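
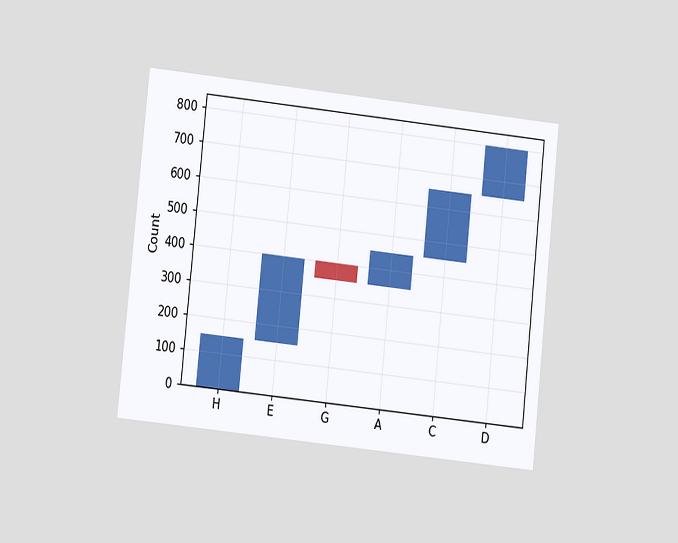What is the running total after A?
450

The chart is tilted about 6° clockwise and viewed at a slight angle. After A the running total reaches 450.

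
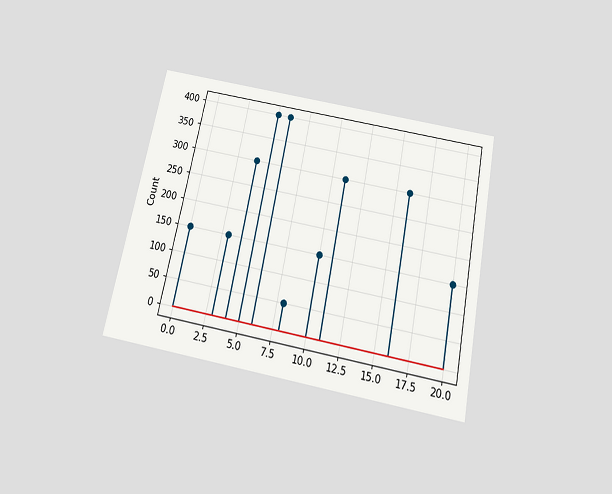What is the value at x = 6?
400

The chart is tilted about 11° clockwise and viewed slightly from below. The stem at x=6 reaches 400.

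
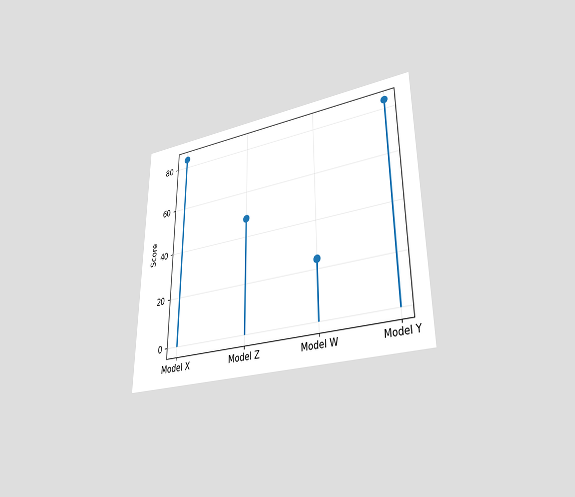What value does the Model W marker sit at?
24

The chart is viewed at a slight angle. The Model W marker sits at 24.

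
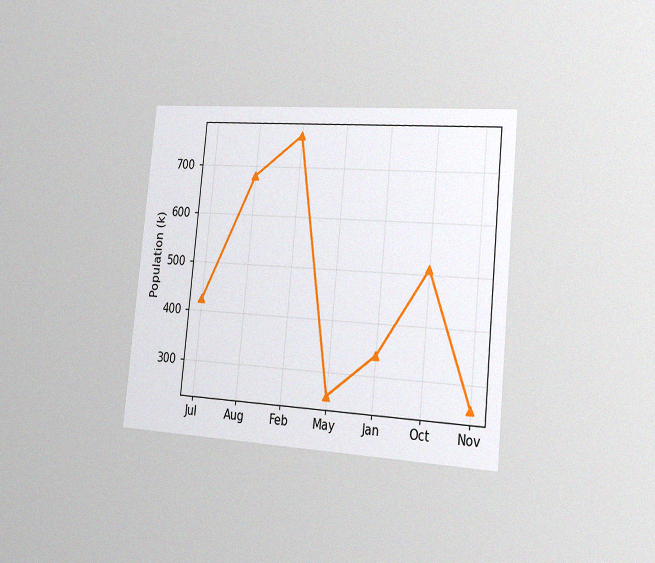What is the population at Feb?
The chart is tilted about 6° clockwise and viewed slightly from the right, with some photo noise. At Feb, the line is at 765k.

765k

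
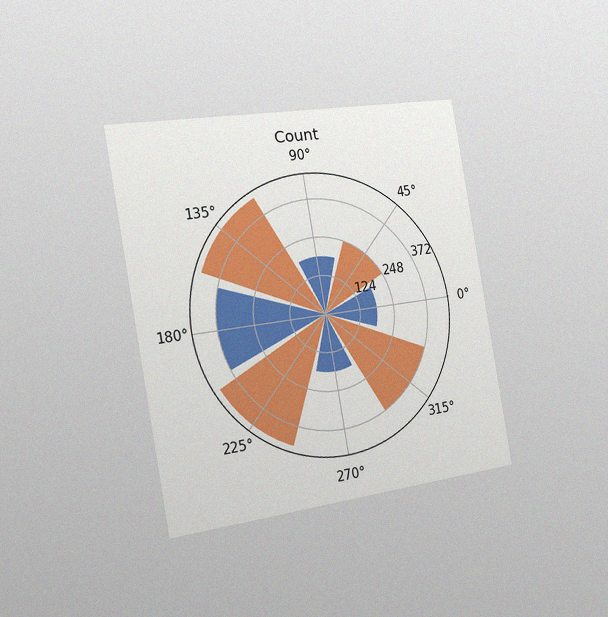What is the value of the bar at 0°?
186

The chart is tilted about 10° counter-clockwise and viewed slightly from the left, with some photo noise. The bar at 0° reaches 186 on the radial axis.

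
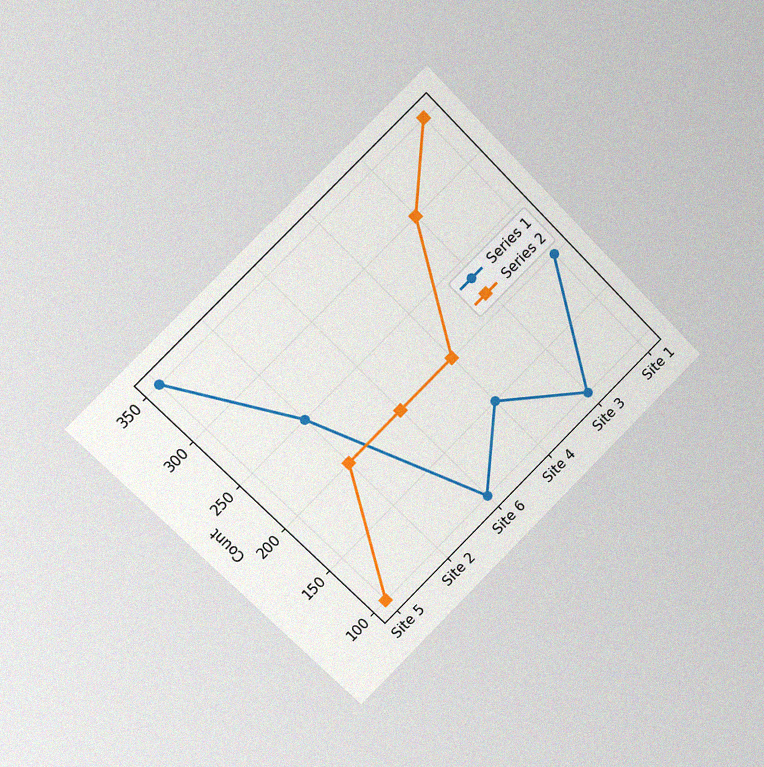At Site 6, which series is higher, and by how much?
Series 2, by 100

The chart is tilted about 45° counter-clockwise and viewed slightly from the left, with some photo noise. At Site 6, Series 2 sits above the other line by 100.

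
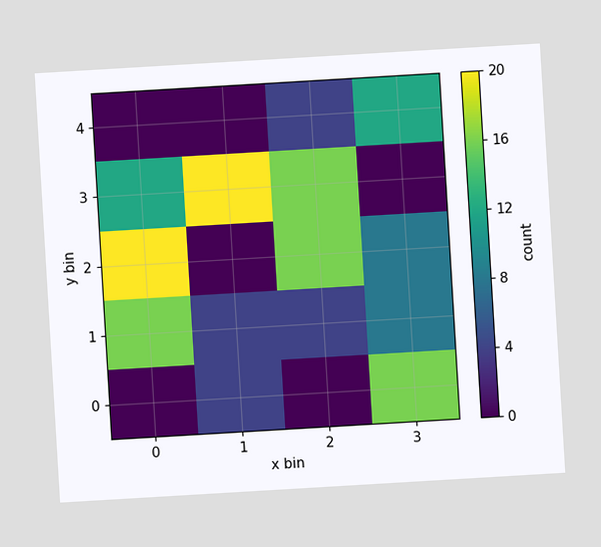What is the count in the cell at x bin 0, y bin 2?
20

The chart is tilted about 3° counter-clockwise. Matching the cell (0, 2) against the colorbar gives 20.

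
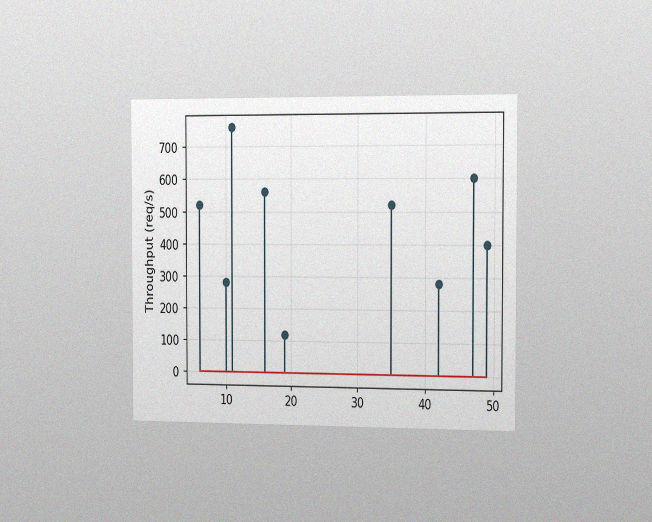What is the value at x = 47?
The chart is viewed slightly from the right, with some photo noise. The stem at x=47 reaches 600req/s.

600req/s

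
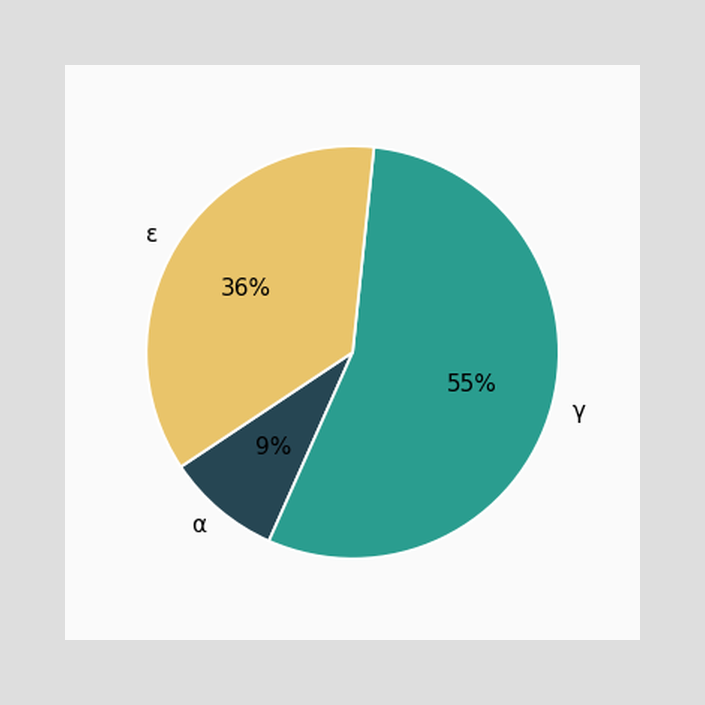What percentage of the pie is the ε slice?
36%

The ε slice takes up 36% of the pie.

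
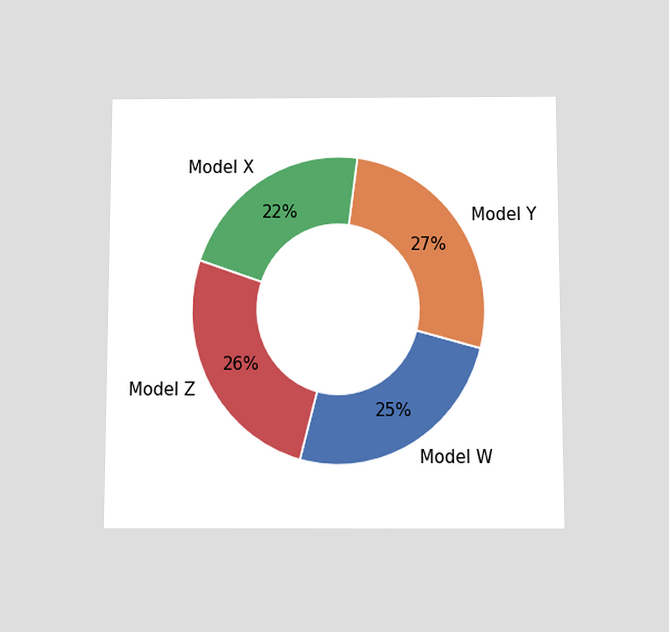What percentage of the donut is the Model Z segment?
The chart is viewed slightly from below. The Model Z segment takes up 26% of the ring.

26%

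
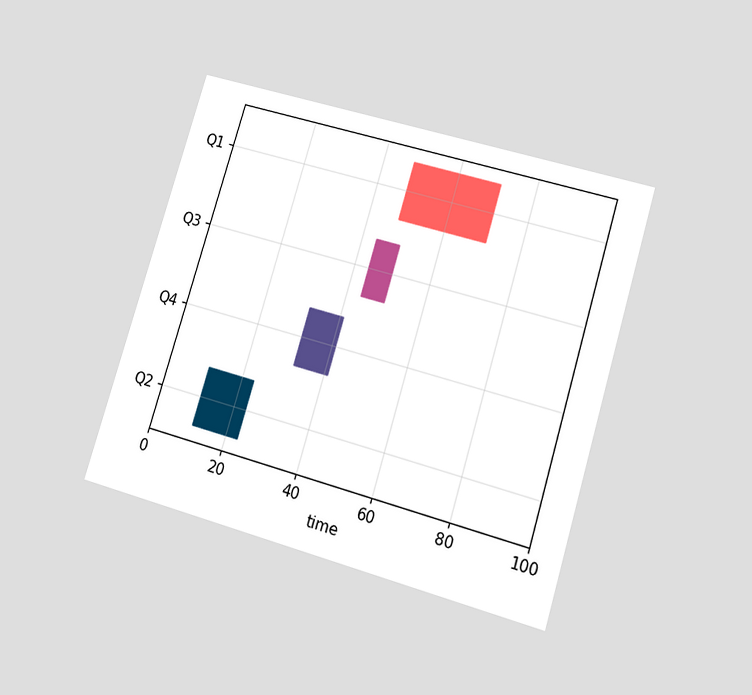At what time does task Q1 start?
The chart is tilted about 17° clockwise and viewed at a slight angle. The Q1 bar begins at t=48.

48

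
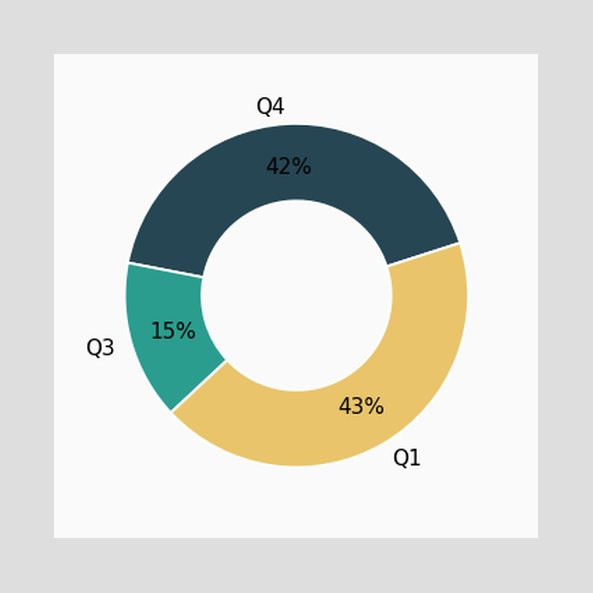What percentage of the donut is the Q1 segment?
43%

The Q1 segment takes up 43% of the ring.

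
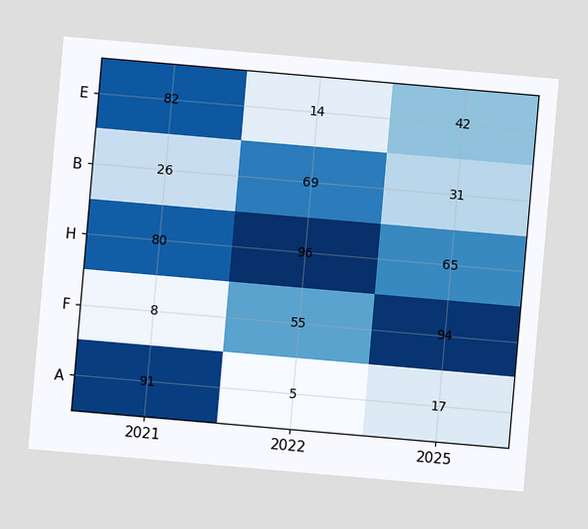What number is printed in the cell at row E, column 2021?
The chart is tilted about 5° clockwise. The (E, 2021) cell reads 82.

82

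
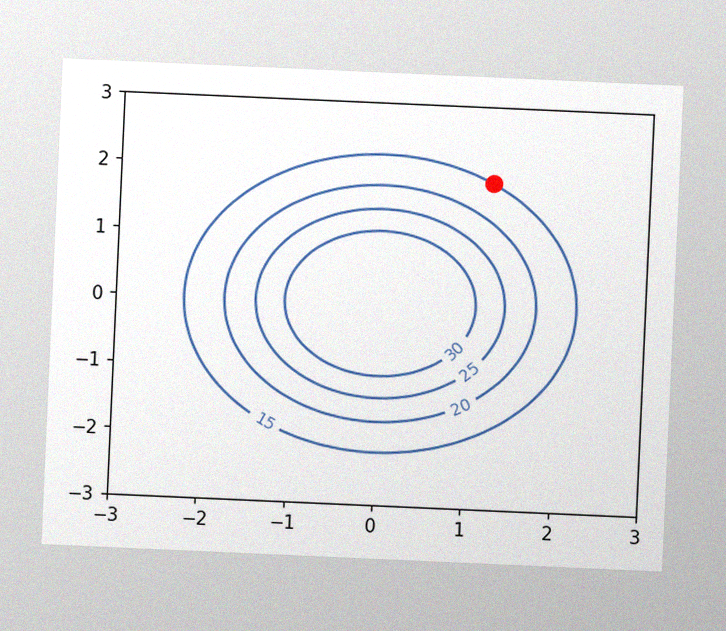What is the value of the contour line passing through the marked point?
The chart is tilted about 3° clockwise, with some photo noise. The marked point sits on the contour labelled 15.

15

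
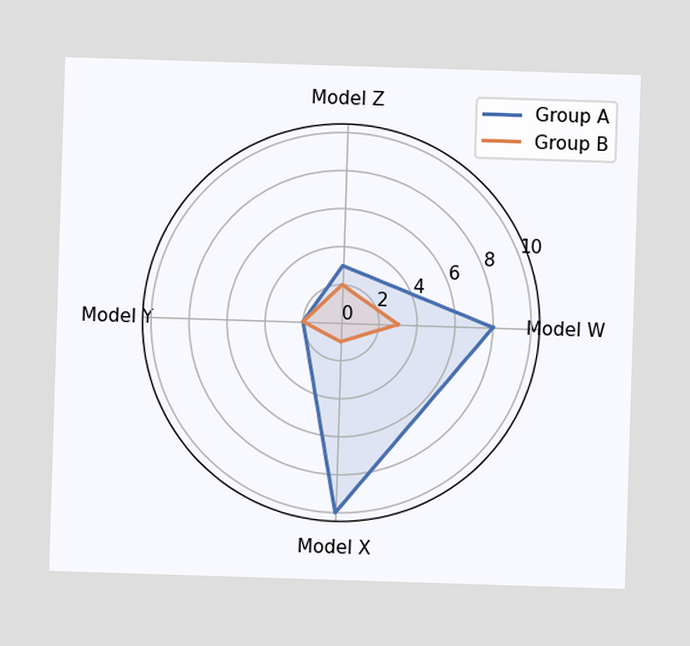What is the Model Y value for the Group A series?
2

On the Model Y axis, Group A reaches 2.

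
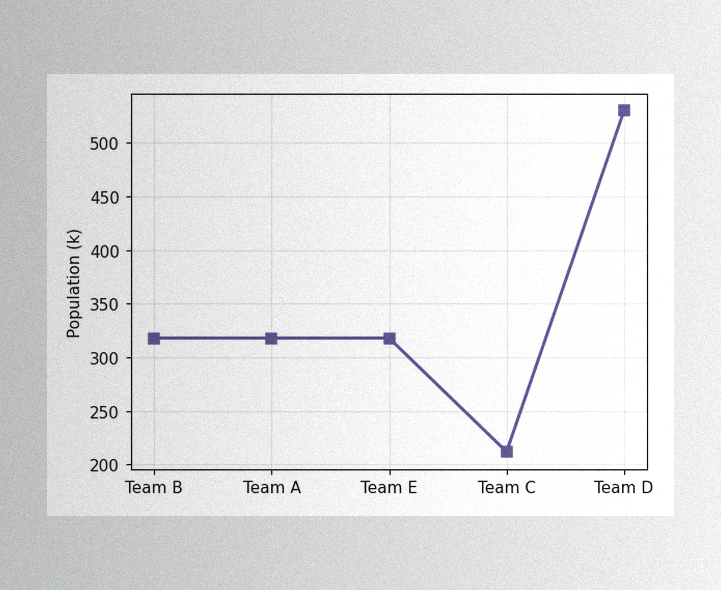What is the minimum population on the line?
The image has some photo noise and uneven lighting. The lowest point is at Team C, and reading across to the y-axis gives 212k.

212k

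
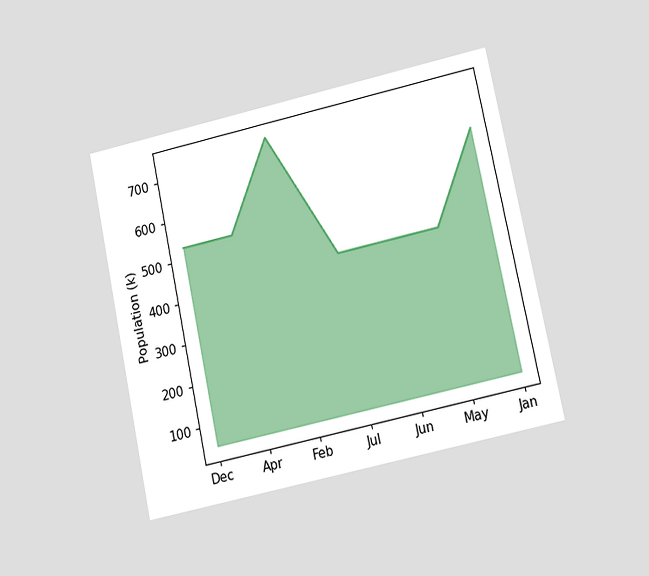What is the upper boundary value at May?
The chart is tilted about 12° counter-clockwise and viewed at a slight angle. At May the upper boundary is at 424k.

424k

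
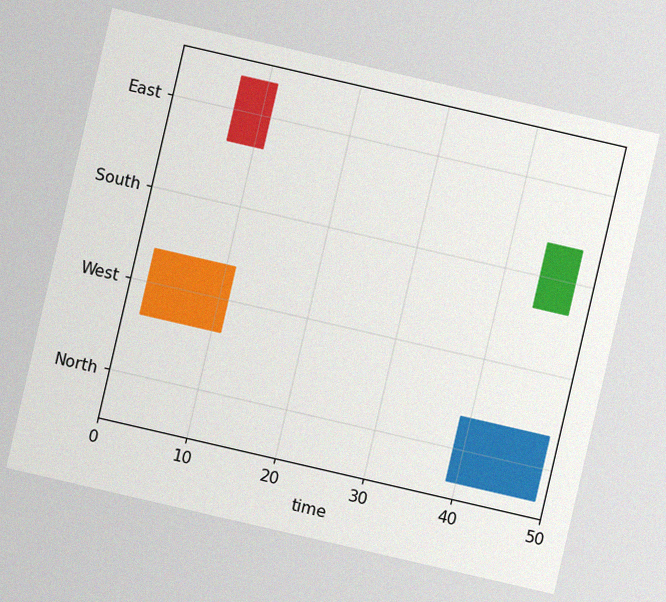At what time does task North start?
39

The chart is tilted about 13° clockwise, with some photo noise. The North bar begins at t=39.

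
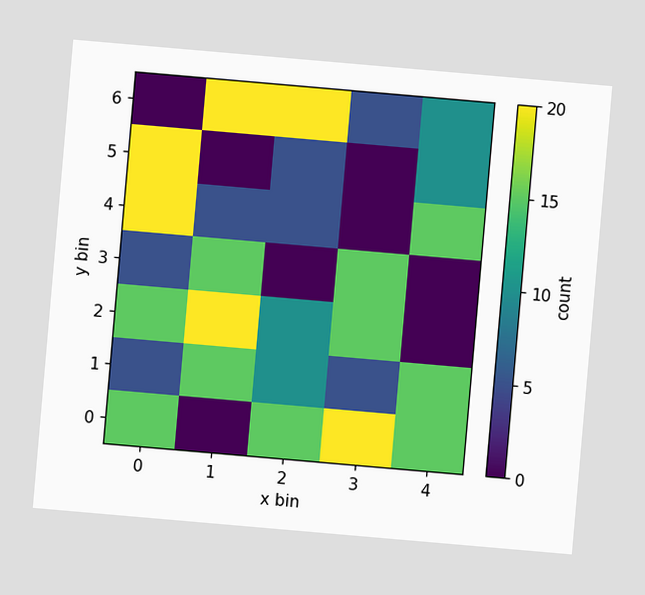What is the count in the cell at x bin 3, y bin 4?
The chart is tilted about 5° clockwise. Matching the cell (3, 4) against the colorbar gives 0.

0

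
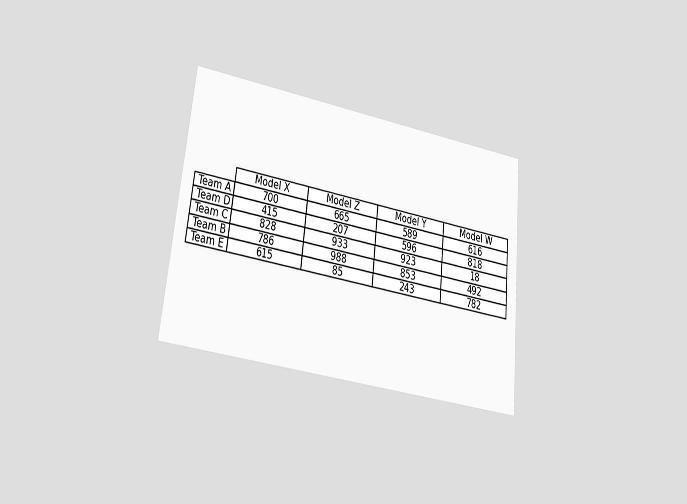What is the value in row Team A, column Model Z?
665

The chart is tilted about 6° clockwise and viewed at a slight angle. The (Team A, Model Z) cell reads 665.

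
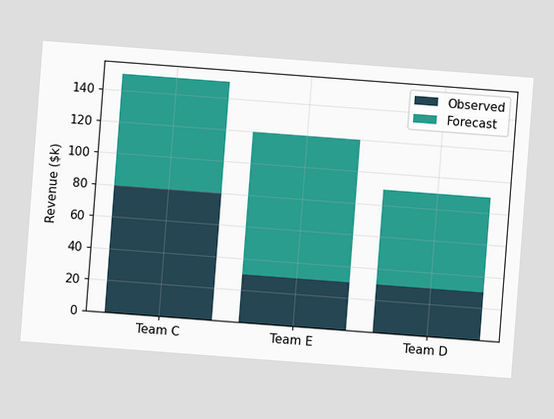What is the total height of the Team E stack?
$120k

The chart is tilted about 4° clockwise. The Team E stack's top reaches $120k on the y-axis.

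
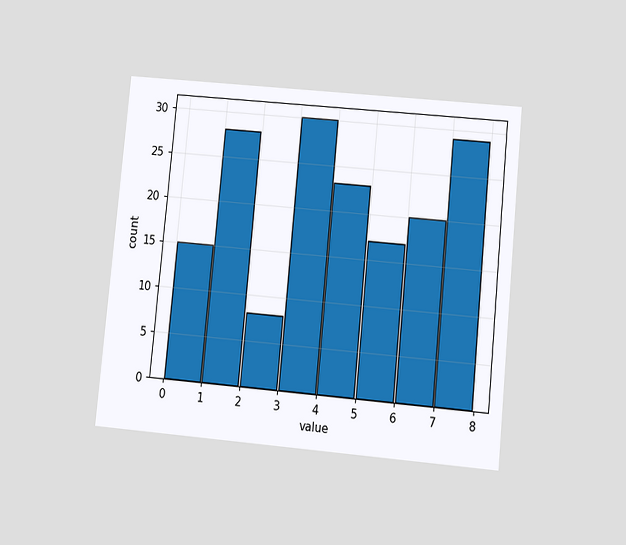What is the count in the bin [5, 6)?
17

The chart is tilted about 6° clockwise and viewed slightly from below. The [5, 6) bin has height 17.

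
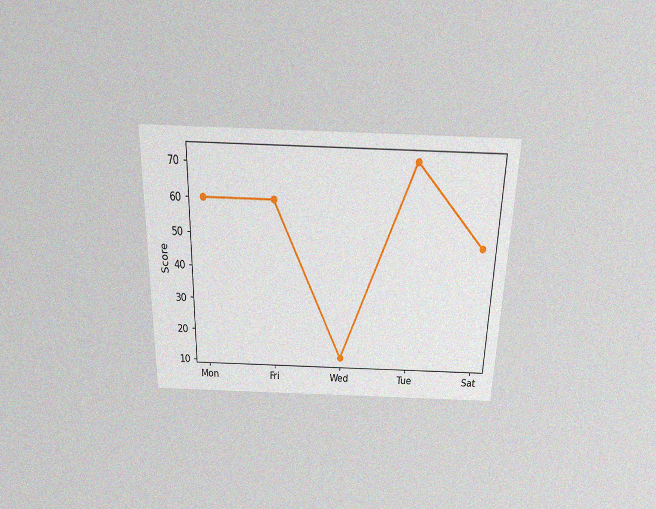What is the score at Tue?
The chart is viewed slightly from above, with some photo noise. At Tue, the line is at 72.

72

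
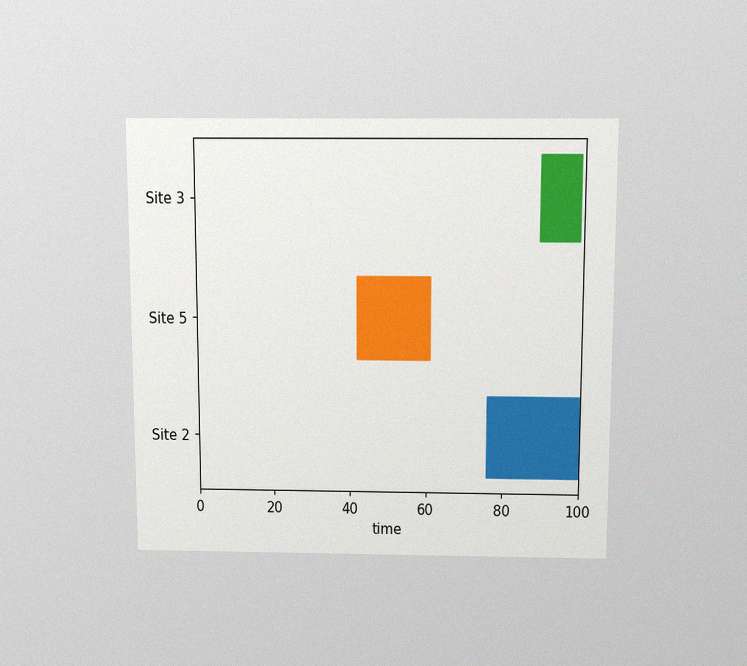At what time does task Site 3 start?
The chart is viewed slightly from above, with some photo noise. The Site 3 bar begins at t=89.

89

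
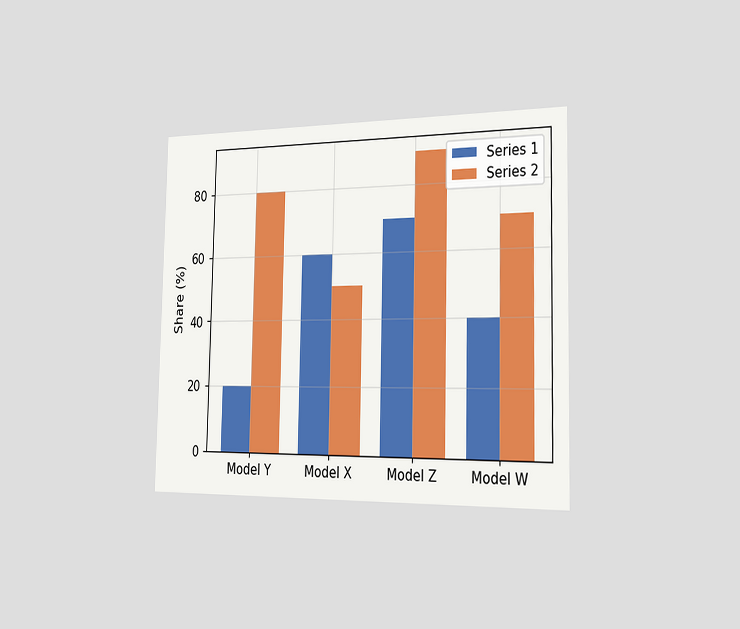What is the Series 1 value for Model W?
The chart is viewed slightly from the right. The Series 1 bar at Model W reaches 40% on the y-axis.

40%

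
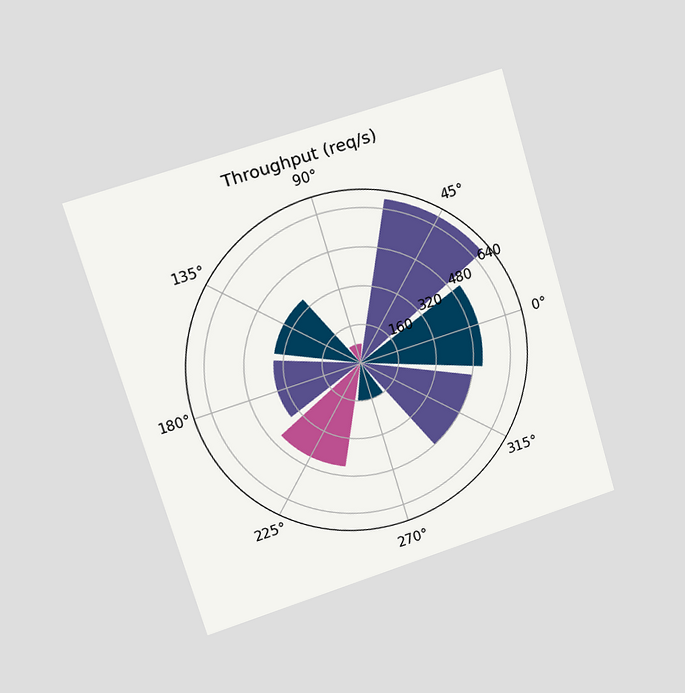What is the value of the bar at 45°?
The chart is tilted about 17° counter-clockwise and viewed slightly from the left. The bar at 45° reaches 680req/s on the radial axis.

680req/s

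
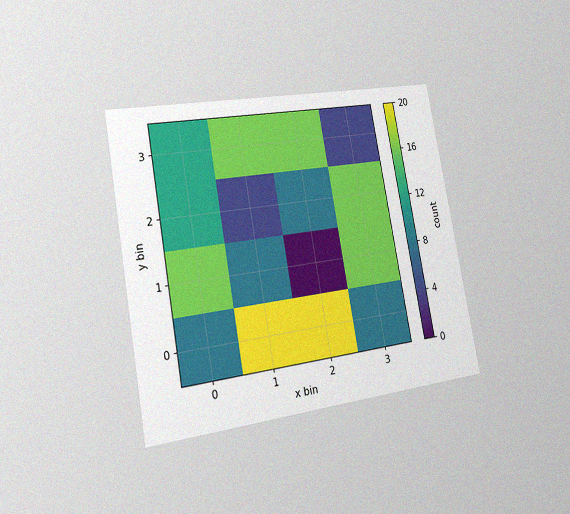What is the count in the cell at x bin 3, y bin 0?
The chart is tilted about 10° counter-clockwise and viewed slightly from the left, with some photo noise. Matching the cell (3, 0) against the colorbar gives 8.

8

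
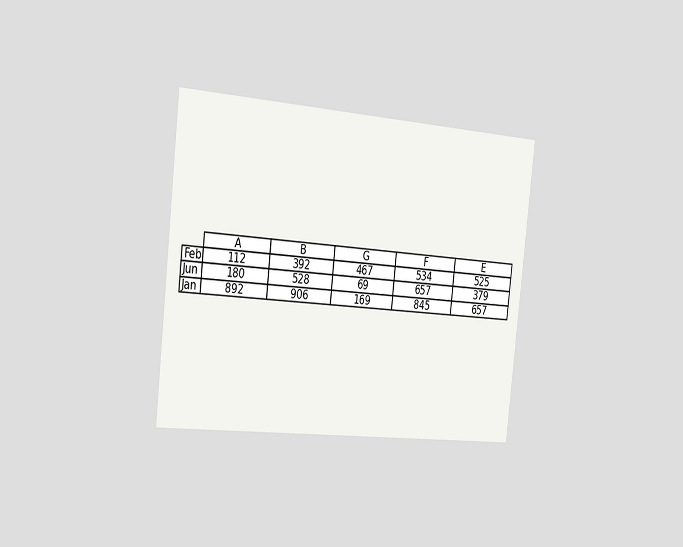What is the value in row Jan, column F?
The chart is tilted about 6° clockwise and viewed slightly from the left. The (Jan, F) cell reads 845.

845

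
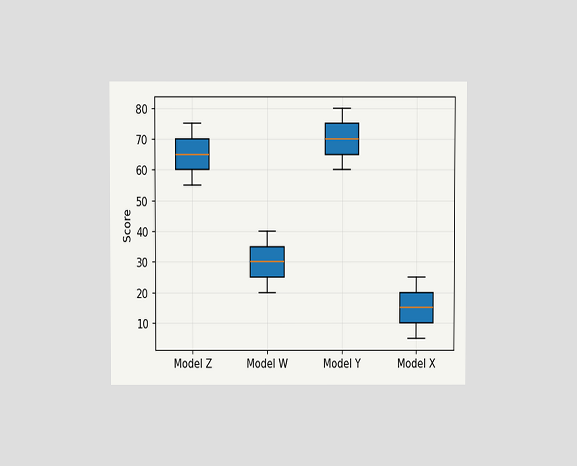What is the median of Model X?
15

The chart is viewed at a slight angle. The median line in the Model X box sits at 15.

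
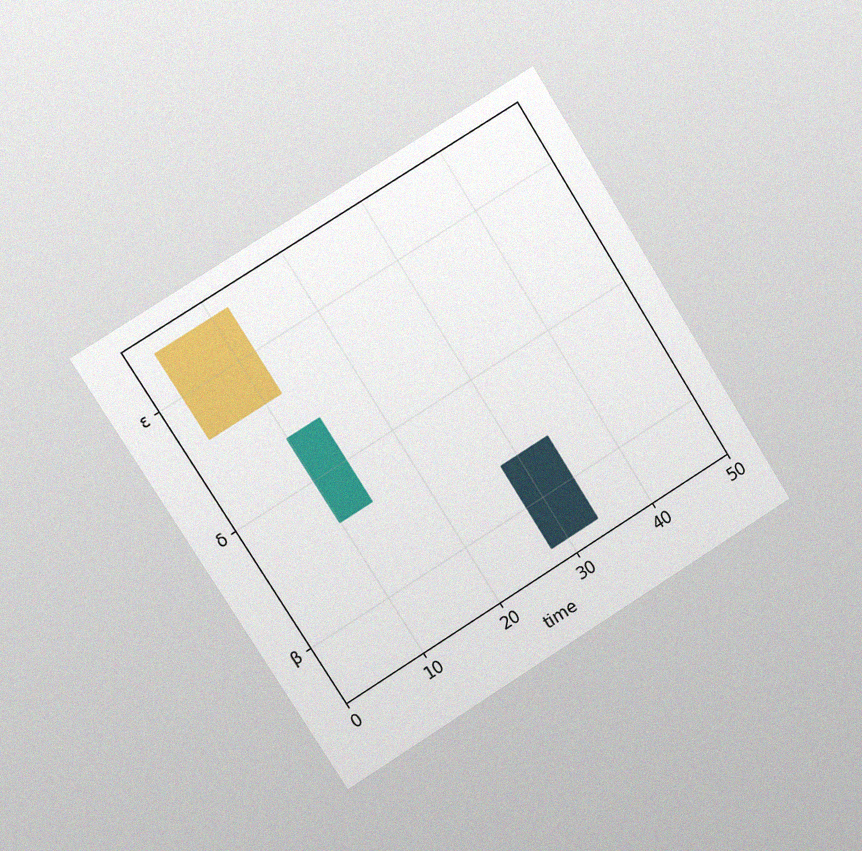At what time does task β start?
The chart is tilted about 32° counter-clockwise and viewed slightly from the left, with some photo noise. The β bar begins at t=28.

28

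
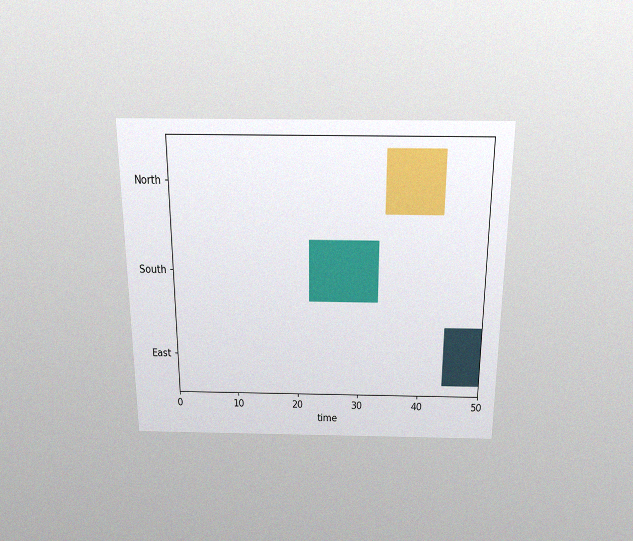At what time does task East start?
44

The chart is viewed slightly from above, with some photo noise. The East bar begins at t=44.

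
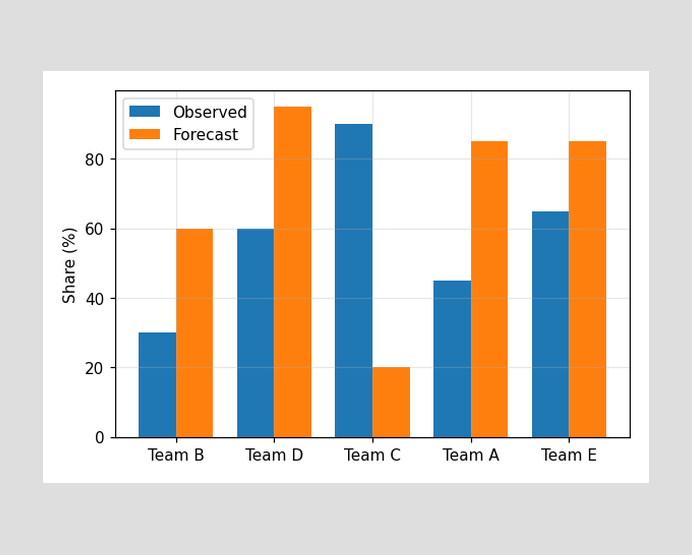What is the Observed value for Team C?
90%

The Observed bar at Team C reaches 90% on the y-axis.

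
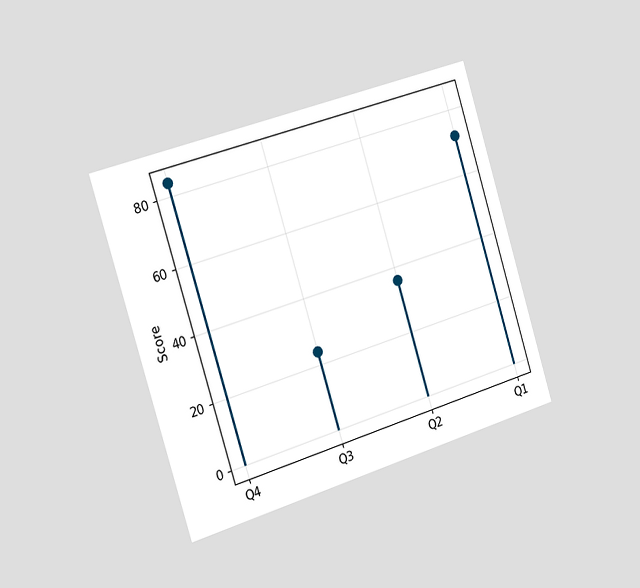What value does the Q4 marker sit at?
84

The chart is tilted about 17° counter-clockwise and viewed slightly from the left. The Q4 marker sits at 84.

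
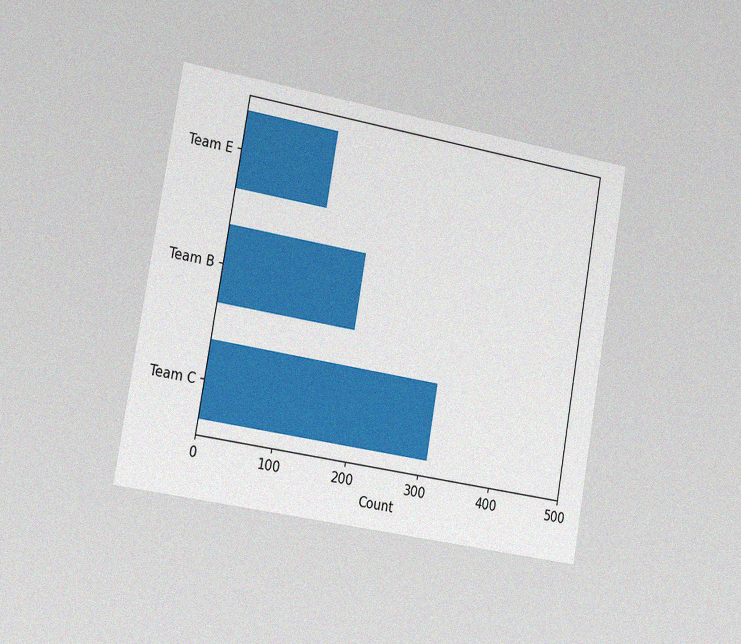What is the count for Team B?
The chart is tilted about 10° clockwise and viewed slightly from the left, with some photo noise. Reading along the chart's x-axis, the Team B bar reaches 186.

186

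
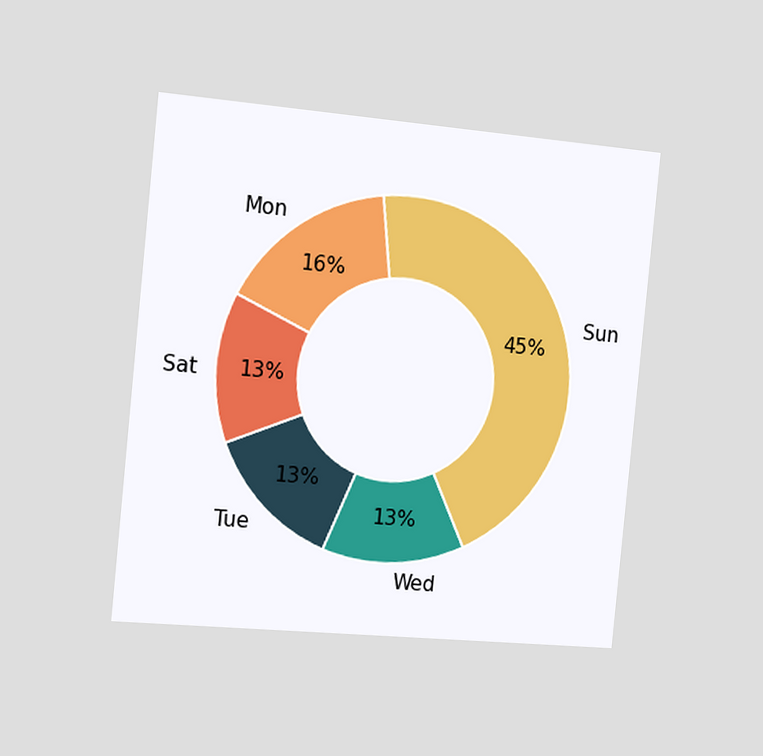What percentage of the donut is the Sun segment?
The chart is tilted about 6° clockwise and viewed slightly from the left. The Sun segment takes up 45% of the ring.

45%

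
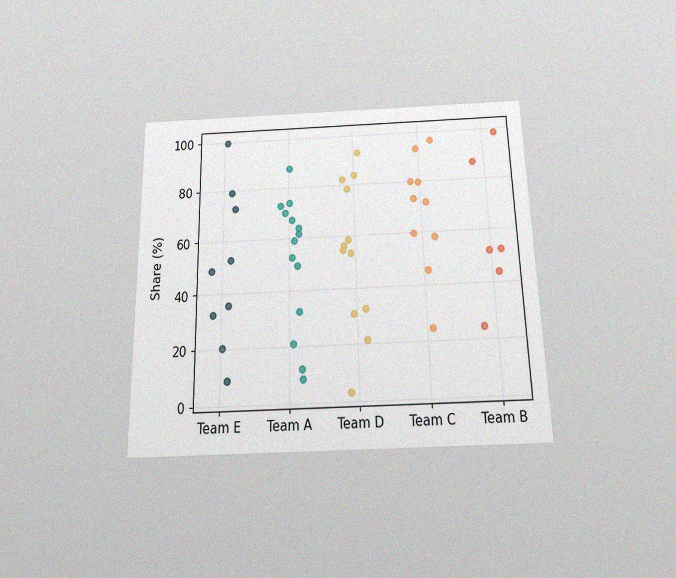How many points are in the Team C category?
The chart is viewed slightly from below, with some photo noise. Counting the markers in the Team C column gives 10.

10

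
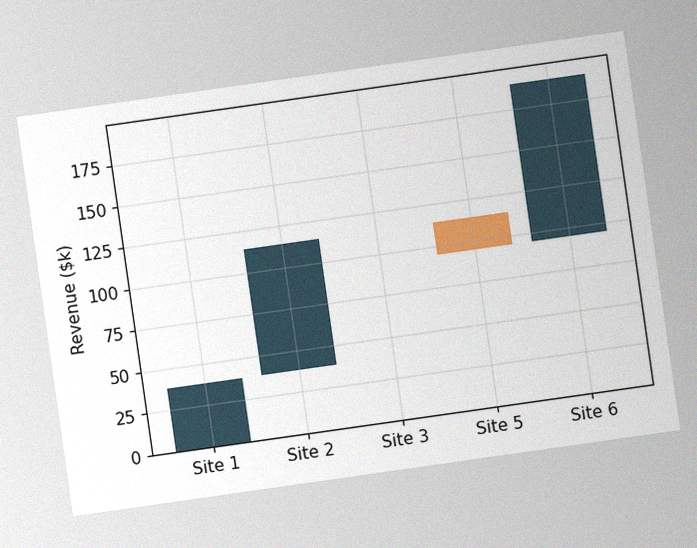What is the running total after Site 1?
$38k

The chart is tilted about 8° counter-clockwise, with some photo noise. After Site 1 the running total reaches $38k.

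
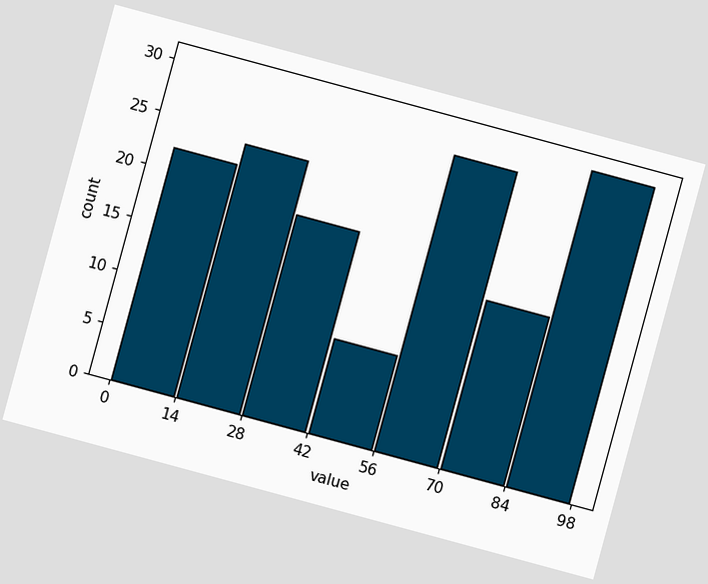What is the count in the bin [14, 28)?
The chart is tilted about 15° clockwise. The [14, 28) bin has height 24.

24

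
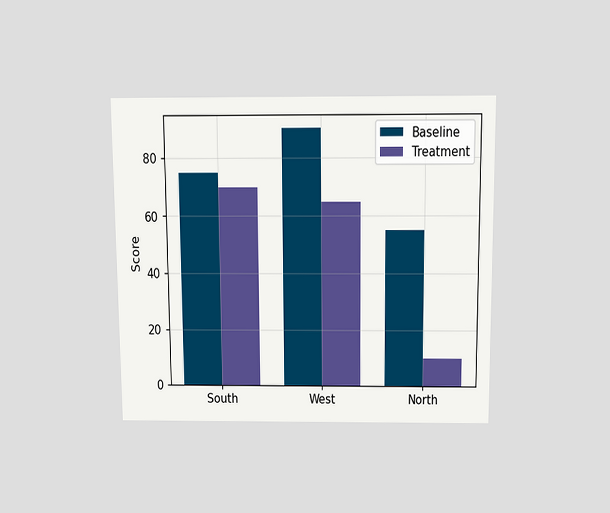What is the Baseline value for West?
90

The chart is viewed slightly from above. The Baseline bar at West reaches 90 on the y-axis.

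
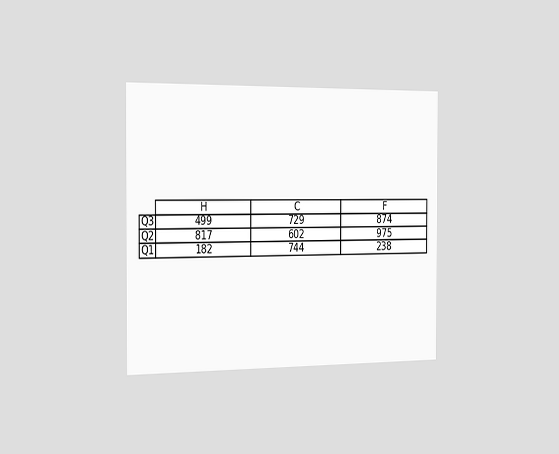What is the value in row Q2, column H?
817

The chart is viewed slightly from the left. The (Q2, H) cell reads 817.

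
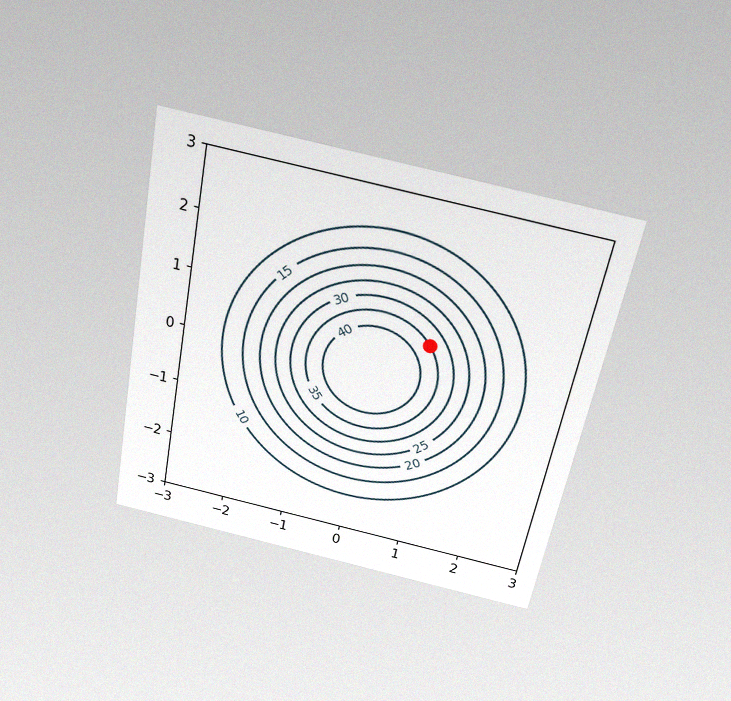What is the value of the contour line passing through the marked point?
The chart is tilted about 11° clockwise and viewed slightly from above, with some photo noise. The marked point sits on the contour labelled 35.

35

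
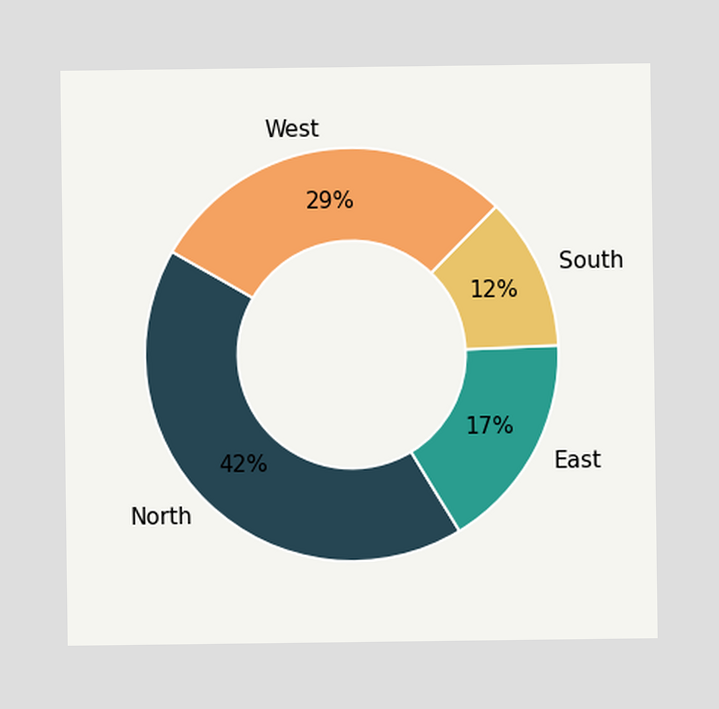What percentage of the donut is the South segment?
12%

The South segment takes up 12% of the ring.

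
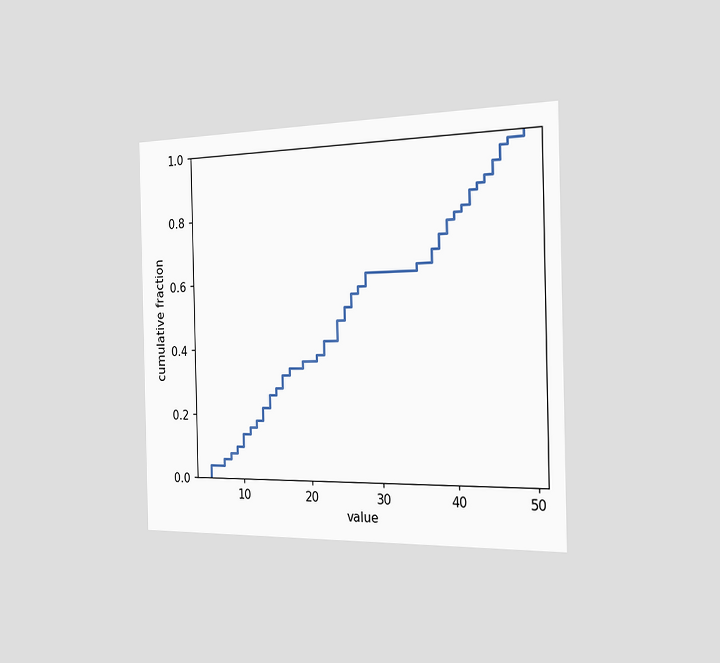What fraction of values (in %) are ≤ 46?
The chart is viewed slightly from the right. At x=46 the ECDF step is at 96%.

96%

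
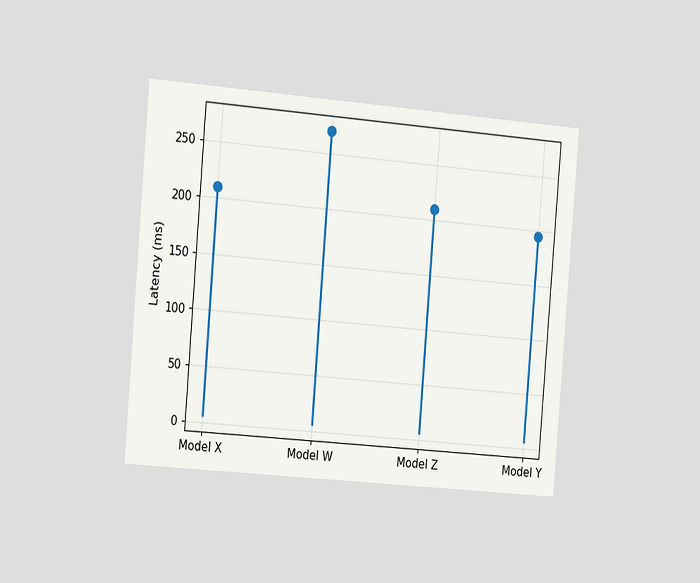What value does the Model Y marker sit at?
The chart is tilted about 5° clockwise and viewed slightly from the left. The Model Y marker sits at 195ms.

195ms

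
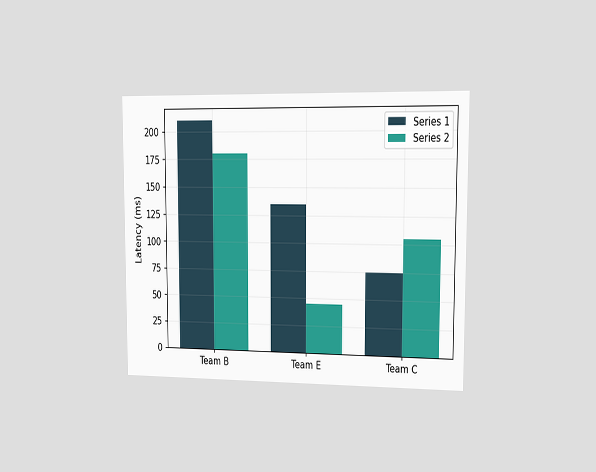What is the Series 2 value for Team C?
The chart is viewed slightly from the right. The Series 2 bar at Team C reaches 105ms on the y-axis.

105ms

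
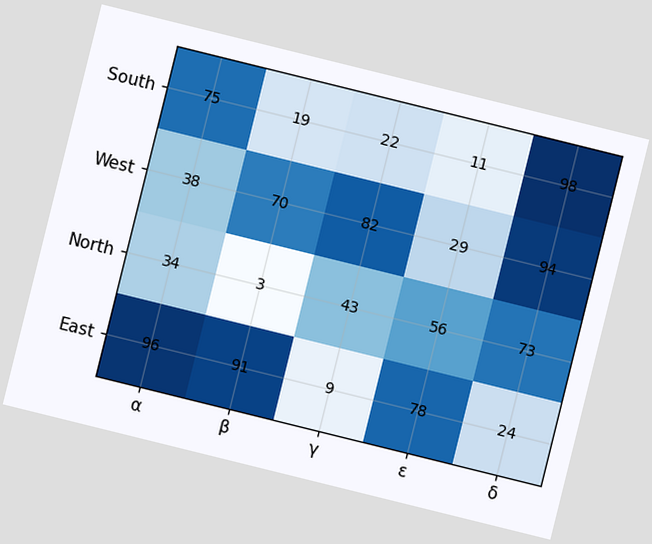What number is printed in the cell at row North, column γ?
43

The chart is tilted about 14° clockwise. The (North, γ) cell reads 43.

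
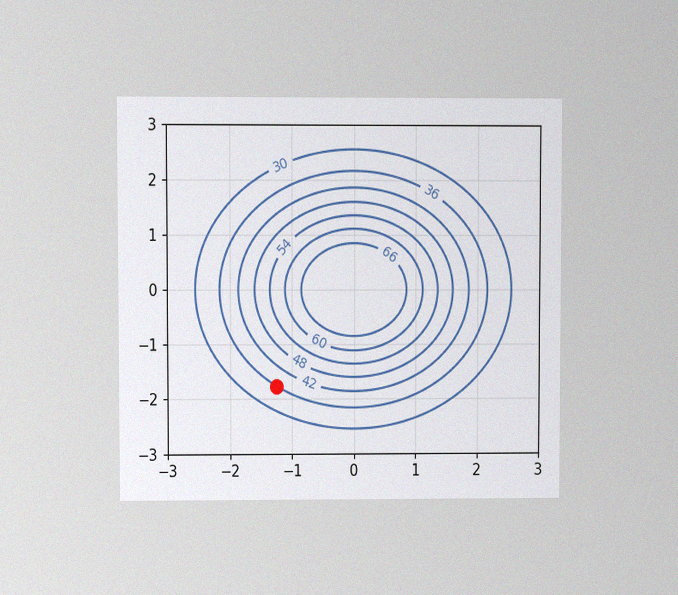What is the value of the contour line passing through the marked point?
36

The chart is viewed at a slight angle, with some photo noise. The marked point sits on the contour labelled 36.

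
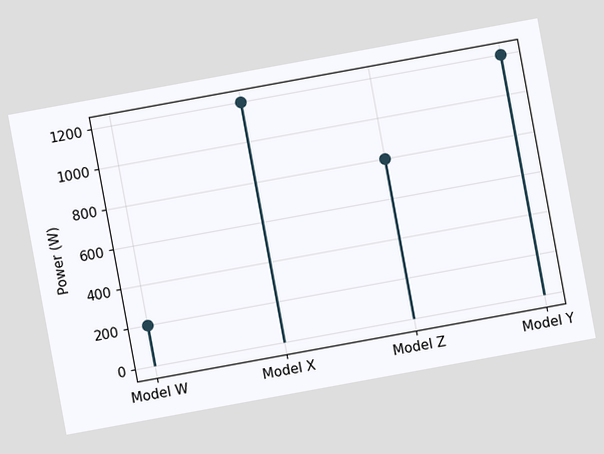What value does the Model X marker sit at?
The chart is tilted about 10° counter-clockwise. The Model X marker sits at 1200W.

1200W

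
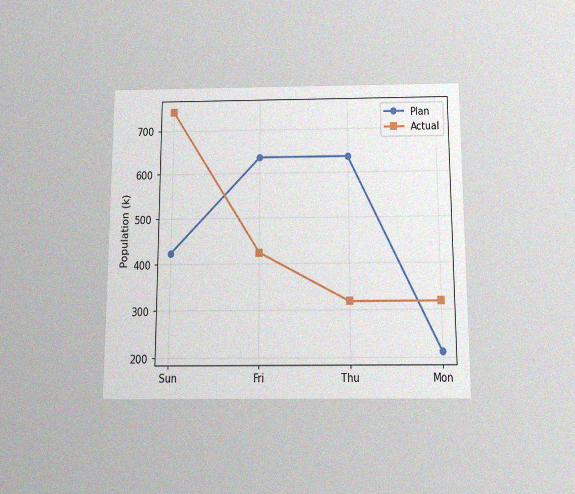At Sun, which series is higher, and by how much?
The chart is viewed slightly from below, with some photo noise. At Sun, Actual sits above the other line by 318k.

Actual, by 318k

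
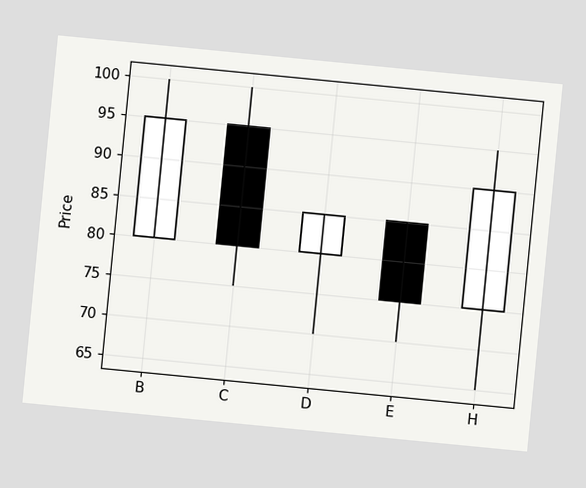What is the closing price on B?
The chart is tilted about 6° clockwise. The B candle closes at 95.

95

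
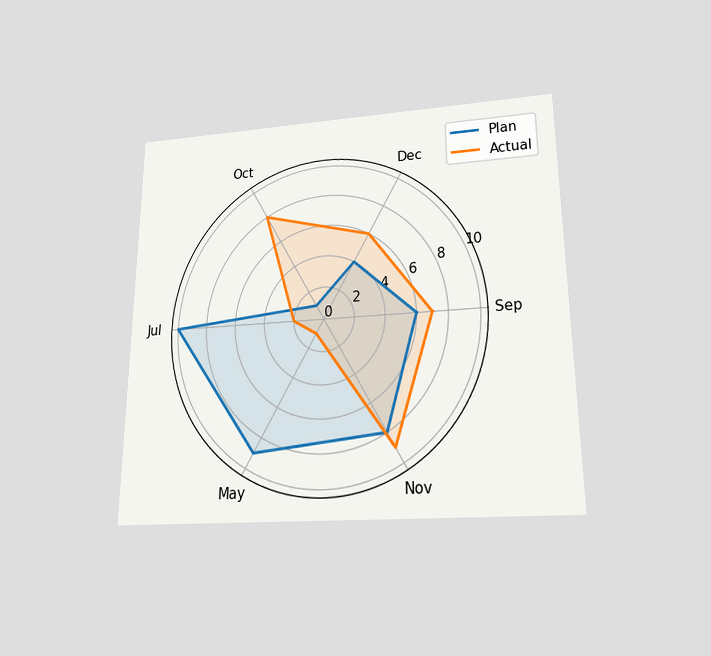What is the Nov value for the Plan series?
8

The chart is viewed slightly from below. On the Nov axis, Plan reaches 8.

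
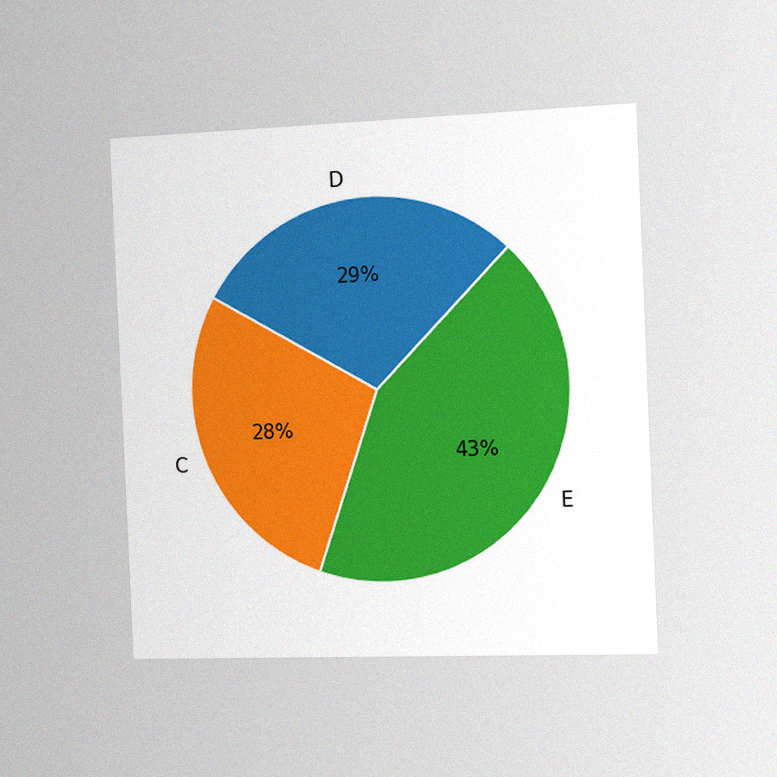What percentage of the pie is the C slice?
The chart is tilted about 3° counter-clockwise and viewed slightly from the right, with some photo noise. The C slice takes up 28% of the pie.

28%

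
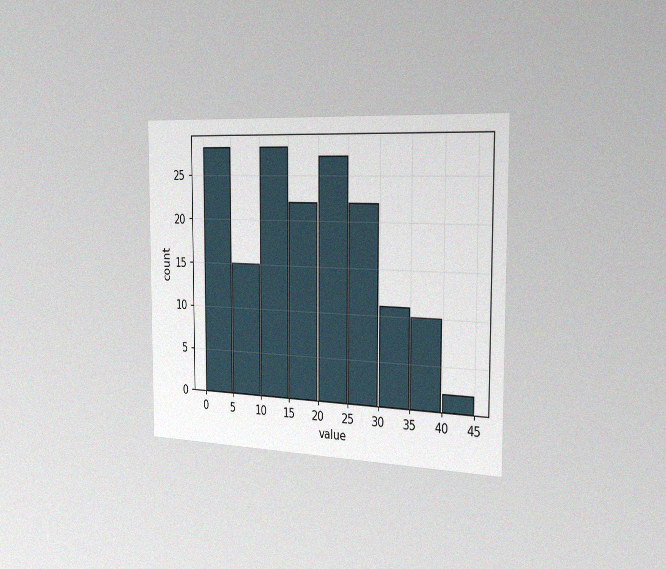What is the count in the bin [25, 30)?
The chart is viewed slightly from the right, with some photo noise. The [25, 30) bin has height 22.

22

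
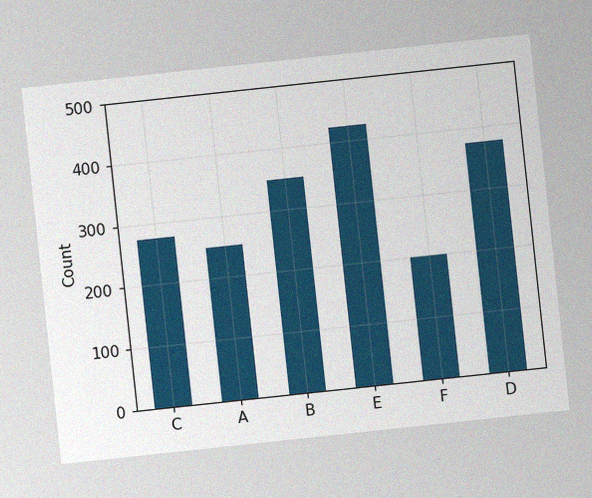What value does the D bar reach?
The chart is tilted about 6° counter-clockwise, with some photo noise. Reading along the chart's y-axis, the D bar reaches 375.

375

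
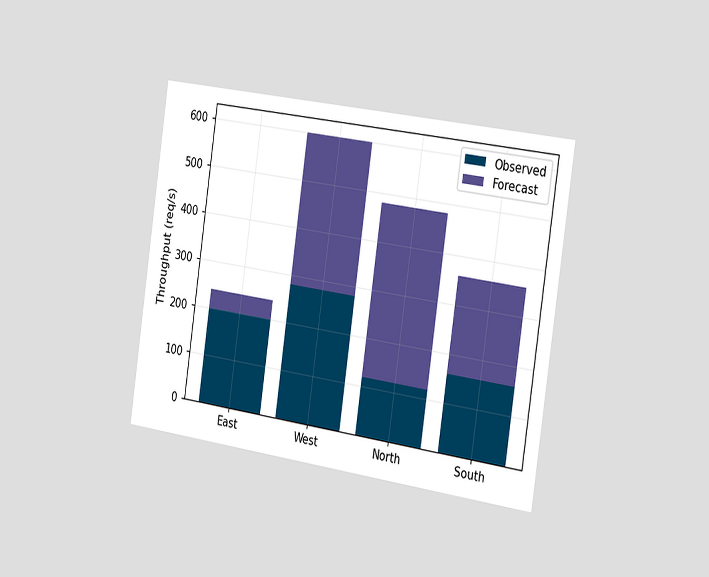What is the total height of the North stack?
480req/s

The chart is tilted about 8° clockwise and viewed slightly from the right. The North stack's top reaches 480req/s on the y-axis.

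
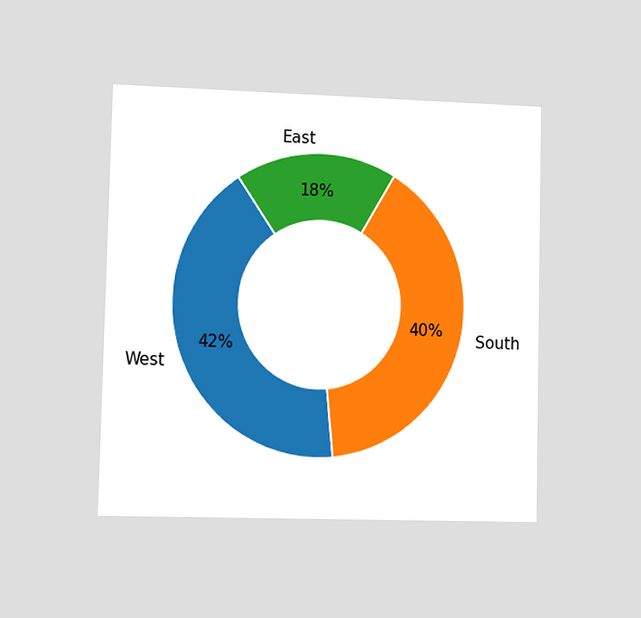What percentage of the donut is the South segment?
40%

The chart is viewed slightly from the left. The South segment takes up 40% of the ring.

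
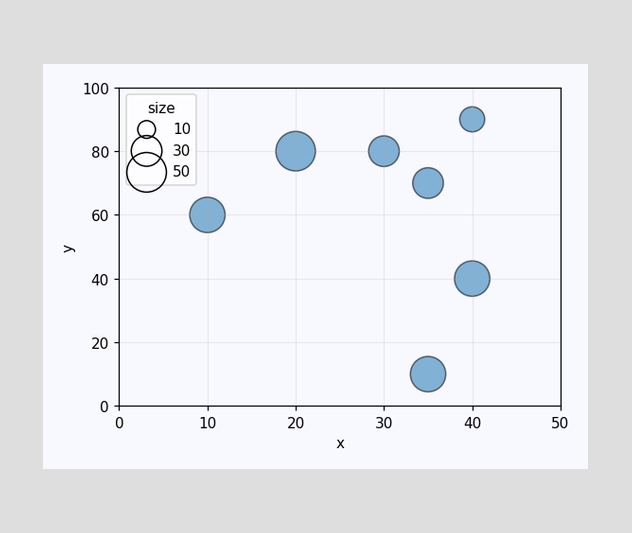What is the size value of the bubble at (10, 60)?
Matching the bubble at (10, 60) against the size legend gives 40.

40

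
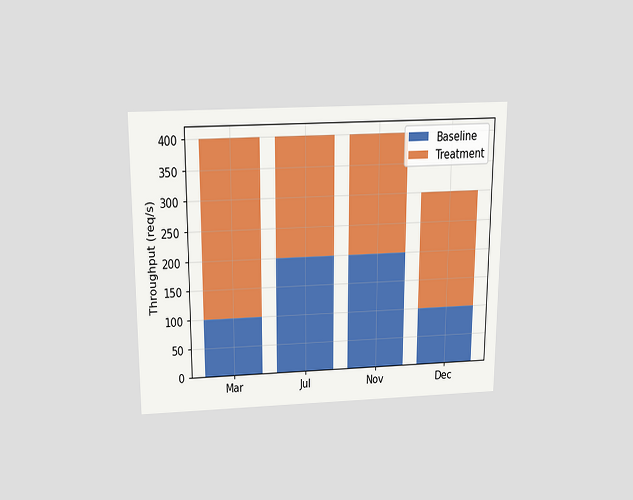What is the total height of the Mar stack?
400req/s

The chart is viewed slightly from above. The Mar stack's top reaches 400req/s on the y-axis.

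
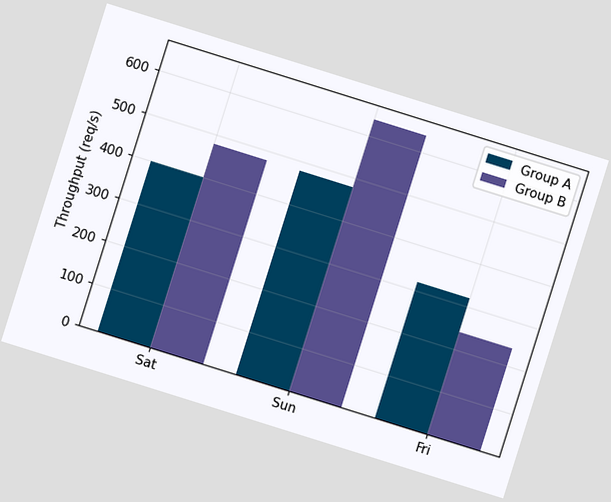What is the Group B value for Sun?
The chart is tilted about 17° clockwise. The Group B bar at Sun reaches 640req/s on the y-axis.

640req/s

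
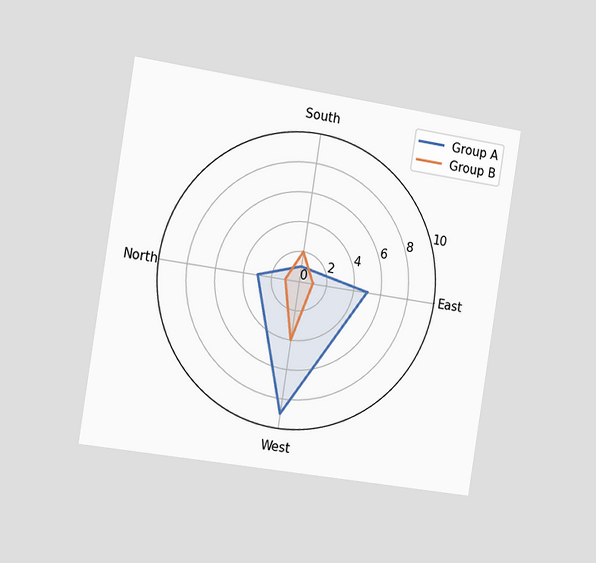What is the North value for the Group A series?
The chart is tilted about 9° clockwise and viewed slightly from the left. On the North axis, Group A reaches 3.

3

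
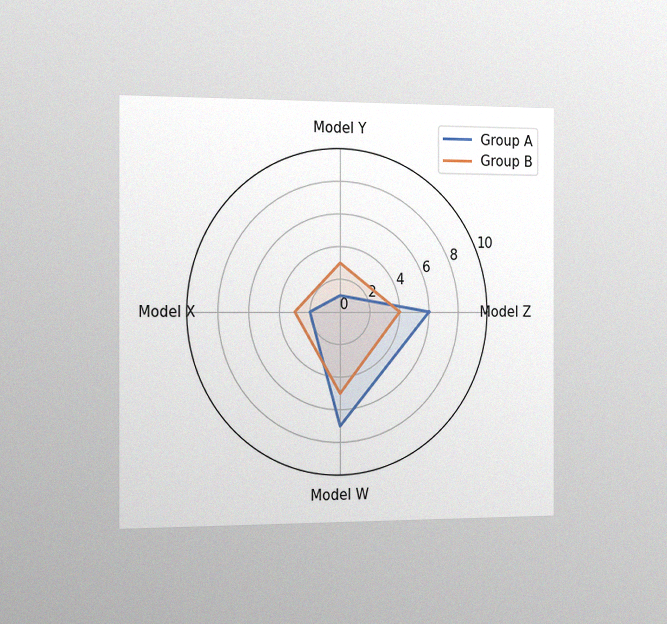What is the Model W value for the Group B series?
5

The chart is viewed slightly from the left, with some photo noise. On the Model W axis, Group B reaches 5.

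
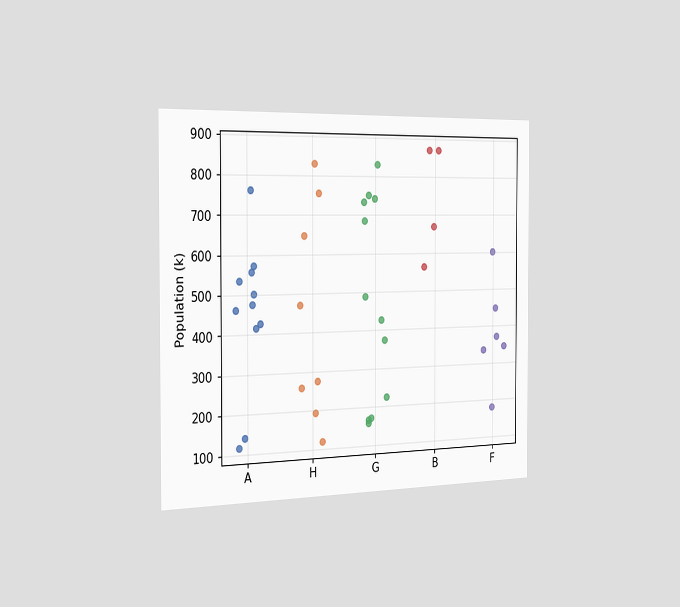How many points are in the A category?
11

The chart is viewed slightly from the left. Counting the markers in the A column gives 11.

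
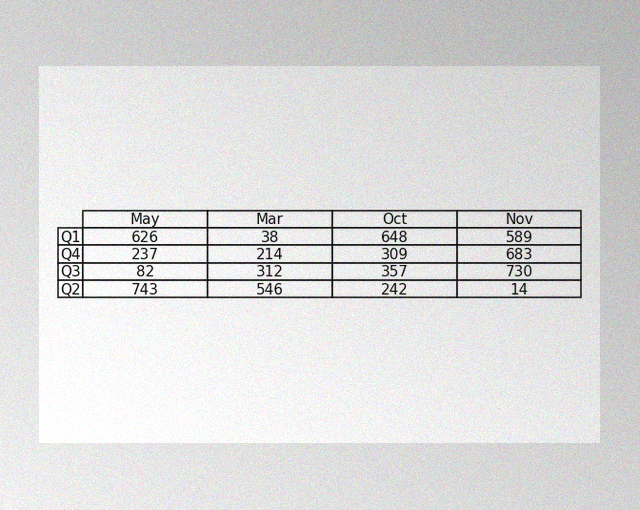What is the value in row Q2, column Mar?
546

The image has some photo noise and uneven lighting. The (Q2, Mar) cell reads 546.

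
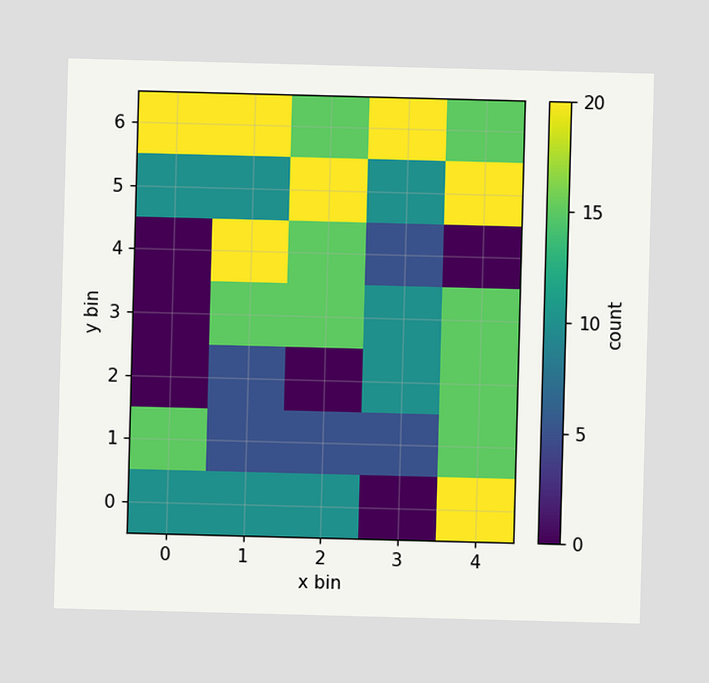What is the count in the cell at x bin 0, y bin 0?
10

Matching the cell (0, 0) against the colorbar gives 10.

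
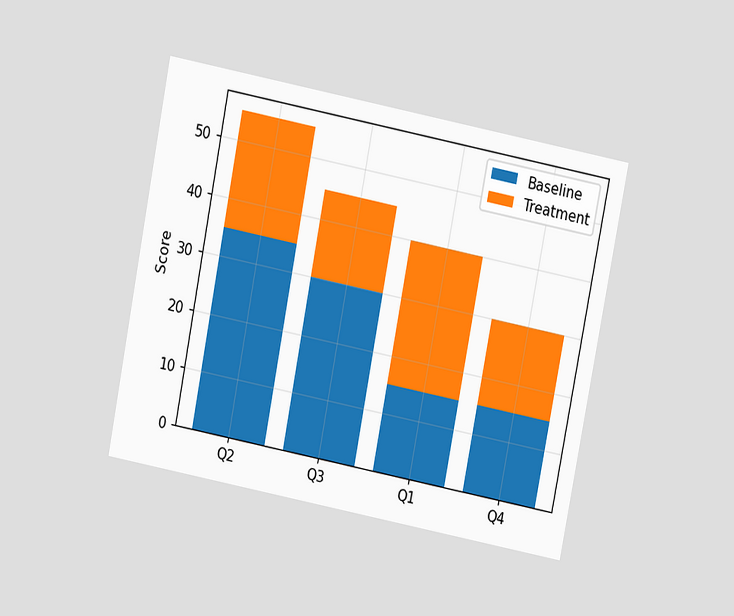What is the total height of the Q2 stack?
The chart is tilted about 11° clockwise and viewed at a slight angle. The Q2 stack's top reaches 55 on the y-axis.

55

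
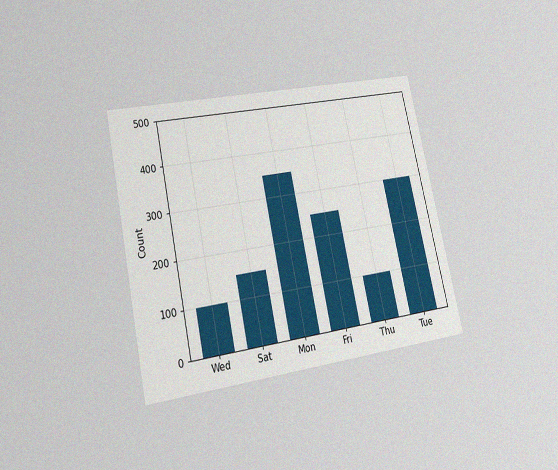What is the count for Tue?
The chart is tilted about 12° counter-clockwise and viewed at a slight angle, with some photo noise. Reading along the chart's y-axis, the Tue bar reaches 300.

300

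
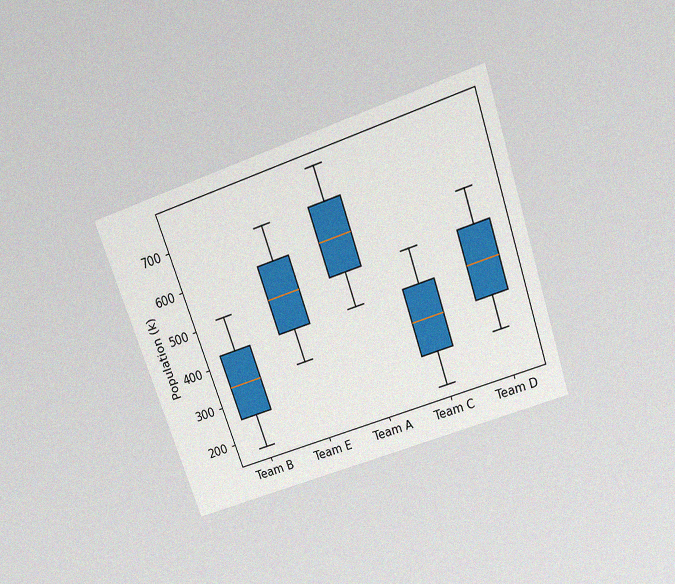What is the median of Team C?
The chart is tilted about 19° counter-clockwise and viewed slightly from above, with some photo noise. The median line in the Team C box sits at 340k.

340k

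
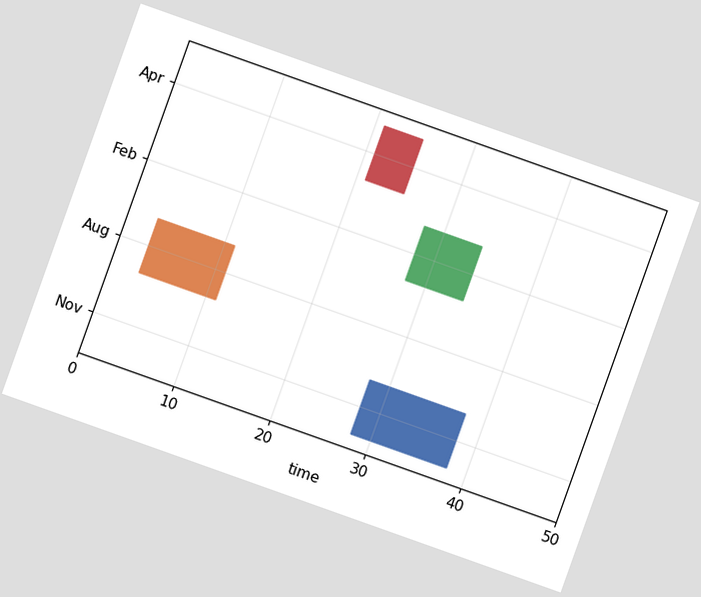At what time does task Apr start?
The chart is tilted about 20° clockwise. The Apr bar begins at t=21.

21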